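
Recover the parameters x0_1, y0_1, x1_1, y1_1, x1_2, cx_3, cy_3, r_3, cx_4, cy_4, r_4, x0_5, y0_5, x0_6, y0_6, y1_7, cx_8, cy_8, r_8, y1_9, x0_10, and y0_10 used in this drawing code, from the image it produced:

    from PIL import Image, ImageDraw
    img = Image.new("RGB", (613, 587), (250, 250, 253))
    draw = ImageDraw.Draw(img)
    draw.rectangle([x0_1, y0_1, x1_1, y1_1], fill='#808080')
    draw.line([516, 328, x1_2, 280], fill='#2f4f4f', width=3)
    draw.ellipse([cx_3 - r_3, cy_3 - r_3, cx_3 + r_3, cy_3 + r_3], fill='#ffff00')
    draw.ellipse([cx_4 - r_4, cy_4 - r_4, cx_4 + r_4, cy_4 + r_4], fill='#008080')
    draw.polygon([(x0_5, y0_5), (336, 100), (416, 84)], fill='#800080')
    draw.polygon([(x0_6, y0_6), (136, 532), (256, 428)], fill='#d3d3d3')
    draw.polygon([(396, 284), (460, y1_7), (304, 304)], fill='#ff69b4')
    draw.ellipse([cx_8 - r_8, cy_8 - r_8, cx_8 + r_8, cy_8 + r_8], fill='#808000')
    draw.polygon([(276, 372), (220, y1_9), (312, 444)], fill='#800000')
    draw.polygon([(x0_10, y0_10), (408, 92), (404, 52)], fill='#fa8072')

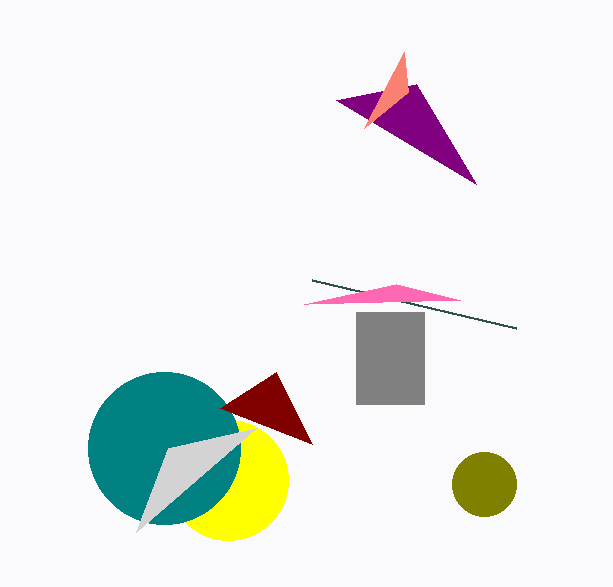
x0_1 = 356
y0_1 = 312
x1_1 = 424
y1_1 = 404
x1_2 = 312
cx_3 = 228
cy_3 = 480
r_3 = 60
cx_4 = 164
cy_4 = 448
r_4 = 76
x0_5 = 476
y0_5 = 184
x0_6 = 168
y0_6 = 448
y1_7 = 300
cx_8 = 484
cy_8 = 484
r_8 = 32
y1_9 = 408
x0_10 = 364
y0_10 = 128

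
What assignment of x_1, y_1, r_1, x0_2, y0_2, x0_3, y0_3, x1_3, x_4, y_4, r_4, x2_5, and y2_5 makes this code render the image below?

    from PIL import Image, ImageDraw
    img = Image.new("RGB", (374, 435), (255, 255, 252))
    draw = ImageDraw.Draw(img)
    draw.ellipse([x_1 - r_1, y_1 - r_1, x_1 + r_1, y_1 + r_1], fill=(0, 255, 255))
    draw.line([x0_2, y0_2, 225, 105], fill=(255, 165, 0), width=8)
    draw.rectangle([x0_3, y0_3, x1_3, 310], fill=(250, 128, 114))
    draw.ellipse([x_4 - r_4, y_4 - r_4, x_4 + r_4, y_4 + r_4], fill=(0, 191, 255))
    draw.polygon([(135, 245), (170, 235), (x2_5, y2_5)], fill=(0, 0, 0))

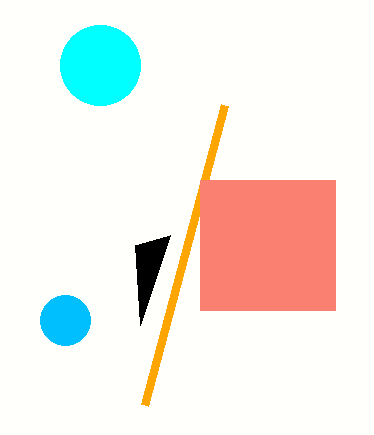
x_1 = 100, y_1 = 65, r_1 = 40, x0_2 = 145, y0_2 = 405, x0_3 = 200, y0_3 = 180, x1_3 = 335, x_4 = 65, y_4 = 320, r_4 = 25, x2_5 = 140, y2_5 = 325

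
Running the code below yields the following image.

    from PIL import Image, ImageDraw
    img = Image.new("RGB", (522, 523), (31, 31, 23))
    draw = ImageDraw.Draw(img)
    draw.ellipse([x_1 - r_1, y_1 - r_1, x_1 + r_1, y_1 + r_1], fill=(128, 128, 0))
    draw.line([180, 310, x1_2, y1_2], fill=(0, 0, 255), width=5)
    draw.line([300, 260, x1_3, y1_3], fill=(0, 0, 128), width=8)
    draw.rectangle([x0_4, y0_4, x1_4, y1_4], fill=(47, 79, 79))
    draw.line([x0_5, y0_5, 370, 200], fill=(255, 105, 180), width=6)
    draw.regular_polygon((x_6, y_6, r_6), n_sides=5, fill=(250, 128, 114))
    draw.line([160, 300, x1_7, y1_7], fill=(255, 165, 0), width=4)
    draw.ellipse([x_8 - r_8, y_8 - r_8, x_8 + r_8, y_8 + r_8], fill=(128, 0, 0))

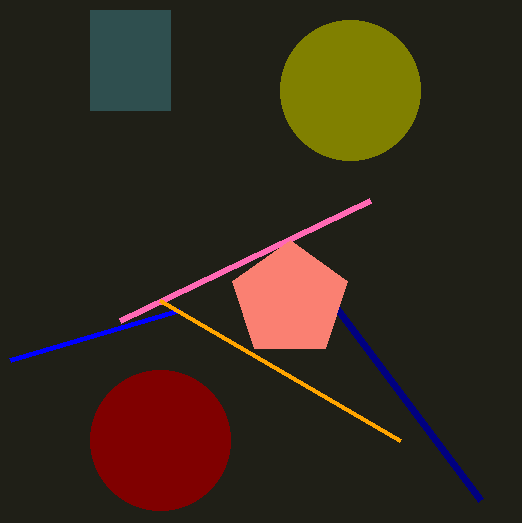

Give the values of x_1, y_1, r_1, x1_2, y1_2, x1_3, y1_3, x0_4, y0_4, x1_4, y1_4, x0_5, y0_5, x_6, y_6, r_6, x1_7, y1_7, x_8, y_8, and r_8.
x_1 = 350; y_1 = 90; r_1 = 70; x1_2 = 10; y1_2 = 360; x1_3 = 480; y1_3 = 500; x0_4 = 90; y0_4 = 10; x1_4 = 170; y1_4 = 110; x0_5 = 120; y0_5 = 320; x_6 = 290; y_6 = 300; r_6 = 60; x1_7 = 400; y1_7 = 440; x_8 = 160; y_8 = 440; r_8 = 70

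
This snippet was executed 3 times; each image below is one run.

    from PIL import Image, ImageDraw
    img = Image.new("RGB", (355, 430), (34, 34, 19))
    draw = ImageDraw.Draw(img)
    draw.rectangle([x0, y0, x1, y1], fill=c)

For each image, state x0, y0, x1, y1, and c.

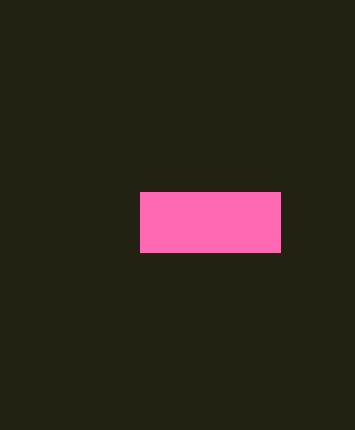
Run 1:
x0 = 140; y0 = 192; x1 = 280; y1 = 252; c = 'hotpink'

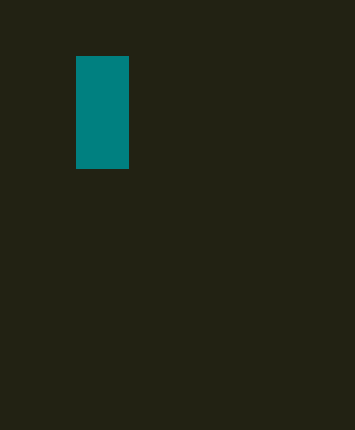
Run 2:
x0 = 76
y0 = 56
x1 = 128
y1 = 168
c = 'teal'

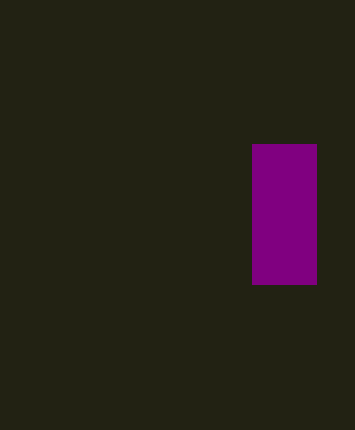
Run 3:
x0 = 252; y0 = 144; x1 = 316; y1 = 284; c = 'purple'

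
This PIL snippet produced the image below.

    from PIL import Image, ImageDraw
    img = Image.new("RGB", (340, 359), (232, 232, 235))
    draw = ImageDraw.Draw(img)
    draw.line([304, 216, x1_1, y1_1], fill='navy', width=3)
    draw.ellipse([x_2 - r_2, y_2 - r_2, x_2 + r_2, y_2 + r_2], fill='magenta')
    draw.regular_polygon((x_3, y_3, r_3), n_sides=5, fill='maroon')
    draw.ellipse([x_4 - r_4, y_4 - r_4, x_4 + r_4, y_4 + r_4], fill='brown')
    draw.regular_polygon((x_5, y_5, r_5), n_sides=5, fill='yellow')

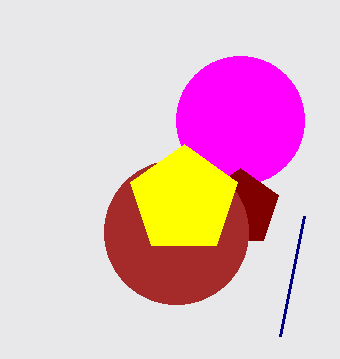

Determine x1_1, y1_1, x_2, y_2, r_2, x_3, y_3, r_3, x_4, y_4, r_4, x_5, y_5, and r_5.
x1_1 = 280, y1_1 = 336, x_2 = 240, y_2 = 120, r_2 = 64, x_3 = 240, y_3 = 208, r_3 = 40, x_4 = 176, y_4 = 232, r_4 = 72, x_5 = 184, y_5 = 200, r_5 = 56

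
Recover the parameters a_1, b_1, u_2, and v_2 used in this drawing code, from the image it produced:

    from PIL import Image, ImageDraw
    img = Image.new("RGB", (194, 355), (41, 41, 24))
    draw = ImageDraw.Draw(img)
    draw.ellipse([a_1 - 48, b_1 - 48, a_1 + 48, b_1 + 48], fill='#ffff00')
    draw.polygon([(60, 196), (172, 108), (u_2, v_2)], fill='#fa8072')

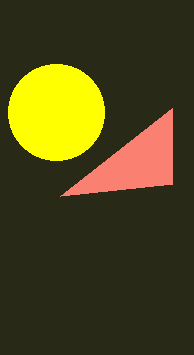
a_1 = 56; b_1 = 112; u_2 = 172; v_2 = 184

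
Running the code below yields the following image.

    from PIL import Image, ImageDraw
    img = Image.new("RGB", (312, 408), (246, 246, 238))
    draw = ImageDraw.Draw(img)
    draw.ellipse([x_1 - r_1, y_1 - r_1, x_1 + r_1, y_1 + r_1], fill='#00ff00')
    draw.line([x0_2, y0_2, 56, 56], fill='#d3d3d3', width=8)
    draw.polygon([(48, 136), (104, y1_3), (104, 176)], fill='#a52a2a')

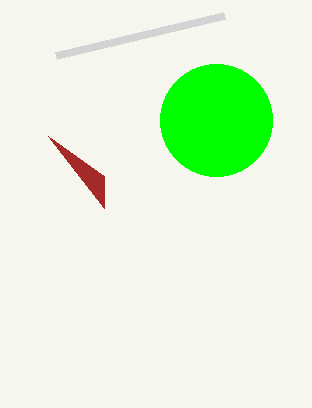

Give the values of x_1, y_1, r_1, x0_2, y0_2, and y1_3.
x_1 = 216; y_1 = 120; r_1 = 56; x0_2 = 224; y0_2 = 16; y1_3 = 208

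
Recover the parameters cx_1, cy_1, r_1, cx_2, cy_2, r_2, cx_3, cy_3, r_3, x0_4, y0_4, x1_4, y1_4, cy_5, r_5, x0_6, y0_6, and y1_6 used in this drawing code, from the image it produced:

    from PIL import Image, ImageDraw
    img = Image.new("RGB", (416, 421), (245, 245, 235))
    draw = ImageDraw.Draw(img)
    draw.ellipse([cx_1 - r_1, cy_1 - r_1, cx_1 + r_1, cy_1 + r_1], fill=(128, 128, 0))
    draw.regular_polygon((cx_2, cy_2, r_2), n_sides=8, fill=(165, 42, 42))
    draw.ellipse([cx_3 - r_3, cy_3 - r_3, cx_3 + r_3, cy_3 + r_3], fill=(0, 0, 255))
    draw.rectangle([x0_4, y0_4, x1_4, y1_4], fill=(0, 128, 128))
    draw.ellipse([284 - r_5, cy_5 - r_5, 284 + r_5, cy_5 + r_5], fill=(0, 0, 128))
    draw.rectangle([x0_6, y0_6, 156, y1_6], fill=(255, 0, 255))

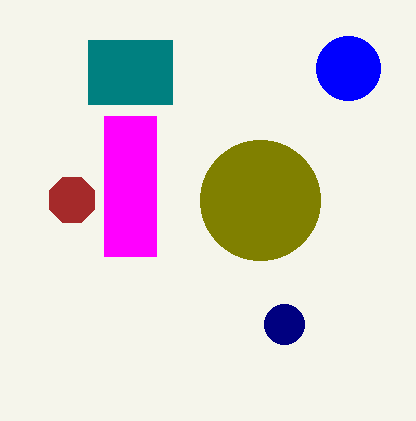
cx_1 = 260, cy_1 = 200, r_1 = 60, cx_2 = 72, cy_2 = 200, r_2 = 24, cx_3 = 348, cy_3 = 68, r_3 = 32, x0_4 = 88, y0_4 = 40, x1_4 = 172, y1_4 = 104, cy_5 = 324, r_5 = 20, x0_6 = 104, y0_6 = 116, y1_6 = 256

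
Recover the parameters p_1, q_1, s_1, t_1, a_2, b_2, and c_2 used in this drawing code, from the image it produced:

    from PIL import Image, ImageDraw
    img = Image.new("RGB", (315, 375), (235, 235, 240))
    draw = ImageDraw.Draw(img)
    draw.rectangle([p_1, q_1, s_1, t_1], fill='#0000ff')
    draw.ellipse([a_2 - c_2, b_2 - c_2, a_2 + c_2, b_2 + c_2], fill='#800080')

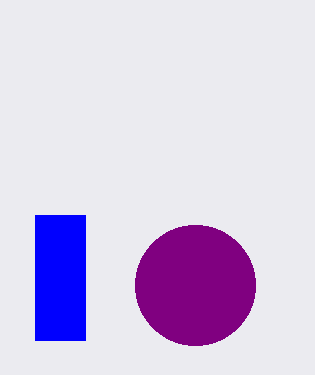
p_1 = 35; q_1 = 215; s_1 = 85; t_1 = 340; a_2 = 195; b_2 = 285; c_2 = 60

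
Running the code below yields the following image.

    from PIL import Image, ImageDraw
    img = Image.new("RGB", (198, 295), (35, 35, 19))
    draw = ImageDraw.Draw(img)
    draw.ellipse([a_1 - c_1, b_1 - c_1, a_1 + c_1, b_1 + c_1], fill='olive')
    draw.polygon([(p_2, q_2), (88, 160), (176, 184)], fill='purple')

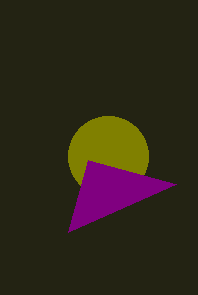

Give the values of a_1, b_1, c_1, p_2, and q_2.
a_1 = 108
b_1 = 156
c_1 = 40
p_2 = 68
q_2 = 232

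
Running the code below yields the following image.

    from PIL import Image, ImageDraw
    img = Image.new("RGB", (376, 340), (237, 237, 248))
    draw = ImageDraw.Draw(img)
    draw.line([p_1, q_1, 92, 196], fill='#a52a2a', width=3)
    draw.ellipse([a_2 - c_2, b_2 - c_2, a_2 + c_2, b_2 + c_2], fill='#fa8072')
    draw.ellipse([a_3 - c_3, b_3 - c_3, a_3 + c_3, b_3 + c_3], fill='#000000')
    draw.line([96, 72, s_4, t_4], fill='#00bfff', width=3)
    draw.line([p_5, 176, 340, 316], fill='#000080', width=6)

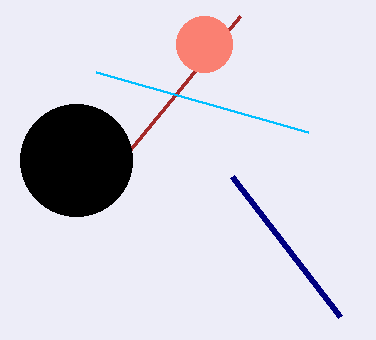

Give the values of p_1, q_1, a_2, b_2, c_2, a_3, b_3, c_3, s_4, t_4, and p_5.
p_1 = 240; q_1 = 16; a_2 = 204; b_2 = 44; c_2 = 28; a_3 = 76; b_3 = 160; c_3 = 56; s_4 = 308; t_4 = 132; p_5 = 232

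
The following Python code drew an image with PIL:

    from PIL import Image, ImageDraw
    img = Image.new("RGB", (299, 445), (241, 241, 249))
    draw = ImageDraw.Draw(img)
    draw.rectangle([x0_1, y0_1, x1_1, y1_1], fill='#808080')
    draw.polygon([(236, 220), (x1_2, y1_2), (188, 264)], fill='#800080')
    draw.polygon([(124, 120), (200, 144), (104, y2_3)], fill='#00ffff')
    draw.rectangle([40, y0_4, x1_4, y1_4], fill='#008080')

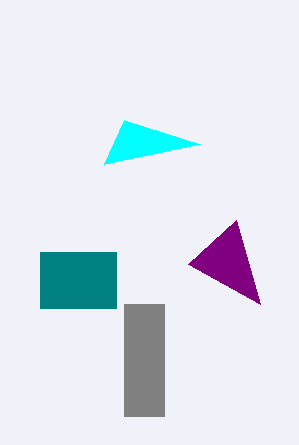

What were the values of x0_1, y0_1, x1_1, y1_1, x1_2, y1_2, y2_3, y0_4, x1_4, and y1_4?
x0_1 = 124; y0_1 = 304; x1_1 = 164; y1_1 = 416; x1_2 = 260; y1_2 = 304; y2_3 = 164; y0_4 = 252; x1_4 = 116; y1_4 = 308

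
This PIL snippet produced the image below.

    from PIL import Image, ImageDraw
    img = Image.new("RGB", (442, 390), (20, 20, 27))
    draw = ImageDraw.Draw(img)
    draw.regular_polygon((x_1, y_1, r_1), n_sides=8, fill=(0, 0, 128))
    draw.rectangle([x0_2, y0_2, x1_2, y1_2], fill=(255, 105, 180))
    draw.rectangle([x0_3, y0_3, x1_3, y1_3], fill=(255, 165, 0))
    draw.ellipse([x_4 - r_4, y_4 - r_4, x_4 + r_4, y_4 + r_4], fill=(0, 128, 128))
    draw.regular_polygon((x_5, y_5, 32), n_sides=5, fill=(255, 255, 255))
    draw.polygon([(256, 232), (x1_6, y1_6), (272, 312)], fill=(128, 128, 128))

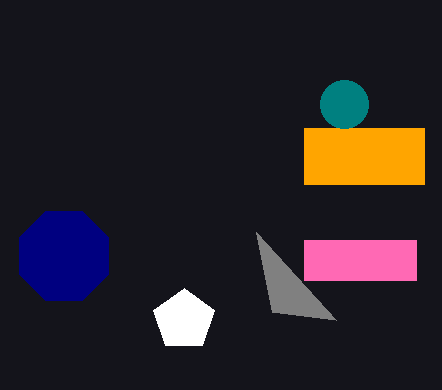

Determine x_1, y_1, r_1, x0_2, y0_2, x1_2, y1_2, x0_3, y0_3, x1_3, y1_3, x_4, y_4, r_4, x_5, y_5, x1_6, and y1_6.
x_1 = 64
y_1 = 256
r_1 = 48
x0_2 = 304
y0_2 = 240
x1_2 = 416
y1_2 = 280
x0_3 = 304
y0_3 = 128
x1_3 = 424
y1_3 = 184
x_4 = 344
y_4 = 104
r_4 = 24
x_5 = 184
y_5 = 320
x1_6 = 336
y1_6 = 320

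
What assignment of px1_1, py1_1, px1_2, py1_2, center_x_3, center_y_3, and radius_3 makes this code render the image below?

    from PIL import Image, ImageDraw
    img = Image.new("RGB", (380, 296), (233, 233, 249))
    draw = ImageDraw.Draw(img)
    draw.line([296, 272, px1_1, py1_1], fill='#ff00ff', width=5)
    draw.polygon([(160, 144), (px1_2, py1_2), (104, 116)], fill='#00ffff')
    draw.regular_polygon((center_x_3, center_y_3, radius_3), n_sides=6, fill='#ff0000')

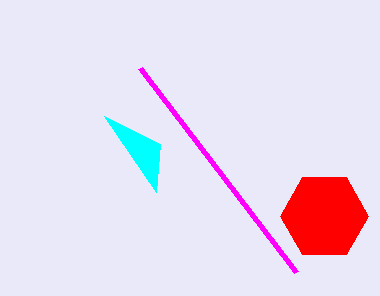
px1_1 = 140, py1_1 = 68, px1_2 = 156, py1_2 = 192, center_x_3 = 324, center_y_3 = 216, radius_3 = 44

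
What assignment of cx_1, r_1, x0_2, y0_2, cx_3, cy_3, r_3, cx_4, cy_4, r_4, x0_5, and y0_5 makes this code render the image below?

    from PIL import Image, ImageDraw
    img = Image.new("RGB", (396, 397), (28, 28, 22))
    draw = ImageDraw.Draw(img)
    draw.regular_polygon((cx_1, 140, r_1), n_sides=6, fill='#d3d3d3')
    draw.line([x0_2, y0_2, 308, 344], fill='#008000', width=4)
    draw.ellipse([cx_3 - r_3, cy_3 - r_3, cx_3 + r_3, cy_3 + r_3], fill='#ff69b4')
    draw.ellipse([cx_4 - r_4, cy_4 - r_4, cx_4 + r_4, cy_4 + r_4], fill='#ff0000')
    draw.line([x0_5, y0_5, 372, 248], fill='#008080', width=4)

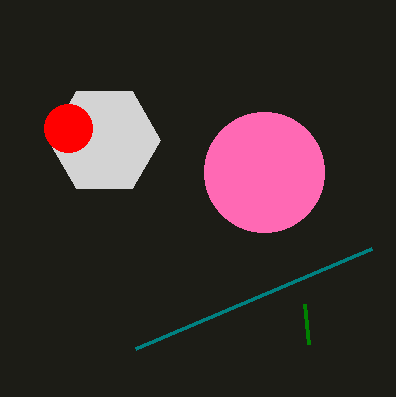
cx_1 = 104
r_1 = 56
x0_2 = 304
y0_2 = 304
cx_3 = 264
cy_3 = 172
r_3 = 60
cx_4 = 68
cy_4 = 128
r_4 = 24
x0_5 = 136
y0_5 = 348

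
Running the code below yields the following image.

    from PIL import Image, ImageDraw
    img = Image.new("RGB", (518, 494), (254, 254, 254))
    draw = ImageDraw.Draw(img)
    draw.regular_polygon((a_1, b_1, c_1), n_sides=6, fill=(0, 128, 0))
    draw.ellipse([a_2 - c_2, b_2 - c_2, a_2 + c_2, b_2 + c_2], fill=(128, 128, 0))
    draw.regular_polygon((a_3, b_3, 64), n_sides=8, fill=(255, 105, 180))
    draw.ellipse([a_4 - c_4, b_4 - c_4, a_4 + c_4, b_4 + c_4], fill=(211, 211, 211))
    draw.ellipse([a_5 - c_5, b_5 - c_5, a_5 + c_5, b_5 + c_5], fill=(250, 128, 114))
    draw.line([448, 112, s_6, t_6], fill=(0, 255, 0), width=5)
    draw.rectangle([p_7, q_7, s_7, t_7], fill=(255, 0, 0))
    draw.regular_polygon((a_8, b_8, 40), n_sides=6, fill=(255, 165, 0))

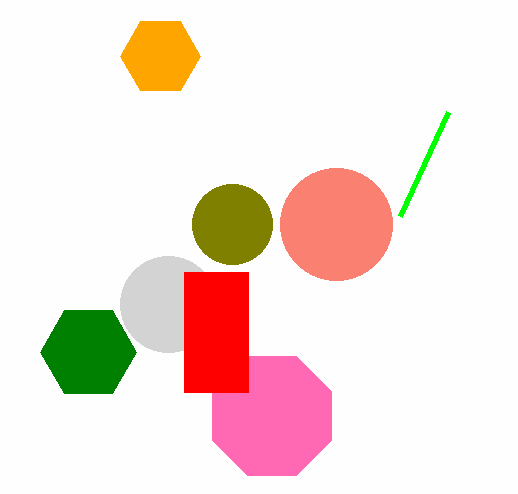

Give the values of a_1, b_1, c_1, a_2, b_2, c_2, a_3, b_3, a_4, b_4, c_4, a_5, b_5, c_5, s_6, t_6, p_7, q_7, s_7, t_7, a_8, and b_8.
a_1 = 88, b_1 = 352, c_1 = 48, a_2 = 232, b_2 = 224, c_2 = 40, a_3 = 272, b_3 = 416, a_4 = 168, b_4 = 304, c_4 = 48, a_5 = 336, b_5 = 224, c_5 = 56, s_6 = 400, t_6 = 216, p_7 = 184, q_7 = 272, s_7 = 248, t_7 = 392, a_8 = 160, b_8 = 56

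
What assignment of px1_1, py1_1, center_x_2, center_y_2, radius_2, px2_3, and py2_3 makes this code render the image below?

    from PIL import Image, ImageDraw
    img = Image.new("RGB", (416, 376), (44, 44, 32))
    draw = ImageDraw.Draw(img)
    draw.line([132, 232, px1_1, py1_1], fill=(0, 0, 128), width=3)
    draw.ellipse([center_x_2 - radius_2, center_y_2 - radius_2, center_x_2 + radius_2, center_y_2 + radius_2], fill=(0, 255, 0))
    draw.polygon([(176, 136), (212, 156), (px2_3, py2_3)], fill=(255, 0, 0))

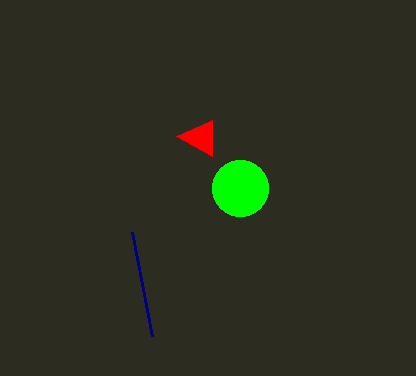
px1_1 = 152, py1_1 = 336, center_x_2 = 240, center_y_2 = 188, radius_2 = 28, px2_3 = 212, py2_3 = 120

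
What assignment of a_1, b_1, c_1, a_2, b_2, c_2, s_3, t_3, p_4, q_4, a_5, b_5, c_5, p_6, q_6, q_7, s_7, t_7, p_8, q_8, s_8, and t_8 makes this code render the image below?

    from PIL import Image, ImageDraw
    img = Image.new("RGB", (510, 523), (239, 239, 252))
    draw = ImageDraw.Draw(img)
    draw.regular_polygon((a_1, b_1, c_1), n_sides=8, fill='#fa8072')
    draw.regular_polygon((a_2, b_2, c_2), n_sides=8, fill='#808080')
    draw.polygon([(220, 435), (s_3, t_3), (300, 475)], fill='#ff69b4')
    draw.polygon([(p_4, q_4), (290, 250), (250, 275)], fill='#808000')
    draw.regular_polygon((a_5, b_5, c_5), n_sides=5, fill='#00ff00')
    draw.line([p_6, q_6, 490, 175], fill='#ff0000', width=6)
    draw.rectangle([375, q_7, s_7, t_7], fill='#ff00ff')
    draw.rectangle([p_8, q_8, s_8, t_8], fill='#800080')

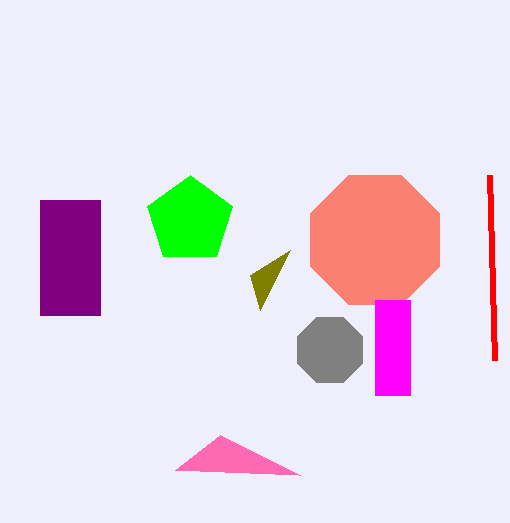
a_1 = 375; b_1 = 240; c_1 = 70; a_2 = 330; b_2 = 350; c_2 = 35; s_3 = 175; t_3 = 470; p_4 = 260; q_4 = 310; a_5 = 190; b_5 = 220; c_5 = 45; p_6 = 495; q_6 = 360; q_7 = 300; s_7 = 410; t_7 = 395; p_8 = 40; q_8 = 200; s_8 = 100; t_8 = 315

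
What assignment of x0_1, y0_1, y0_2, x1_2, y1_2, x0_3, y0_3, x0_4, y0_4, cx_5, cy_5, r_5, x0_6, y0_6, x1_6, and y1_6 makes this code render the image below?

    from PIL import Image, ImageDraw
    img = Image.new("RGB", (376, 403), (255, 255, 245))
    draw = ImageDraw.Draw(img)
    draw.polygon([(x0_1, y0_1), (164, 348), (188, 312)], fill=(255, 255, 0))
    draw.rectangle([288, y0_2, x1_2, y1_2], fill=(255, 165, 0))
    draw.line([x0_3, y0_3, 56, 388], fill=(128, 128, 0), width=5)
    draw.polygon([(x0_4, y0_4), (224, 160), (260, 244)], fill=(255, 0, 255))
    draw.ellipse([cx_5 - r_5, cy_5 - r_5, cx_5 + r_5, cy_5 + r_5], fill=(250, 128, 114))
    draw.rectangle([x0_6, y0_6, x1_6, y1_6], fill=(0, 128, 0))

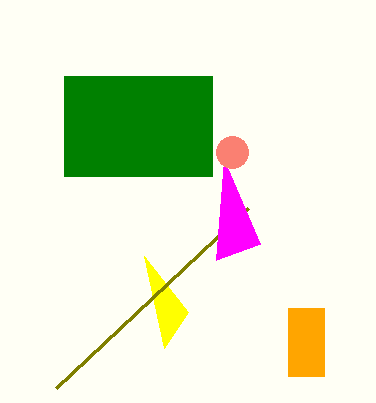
x0_1 = 144, y0_1 = 256, y0_2 = 308, x1_2 = 324, y1_2 = 376, x0_3 = 248, y0_3 = 208, x0_4 = 216, y0_4 = 260, cx_5 = 232, cy_5 = 152, r_5 = 16, x0_6 = 64, y0_6 = 76, x1_6 = 212, y1_6 = 176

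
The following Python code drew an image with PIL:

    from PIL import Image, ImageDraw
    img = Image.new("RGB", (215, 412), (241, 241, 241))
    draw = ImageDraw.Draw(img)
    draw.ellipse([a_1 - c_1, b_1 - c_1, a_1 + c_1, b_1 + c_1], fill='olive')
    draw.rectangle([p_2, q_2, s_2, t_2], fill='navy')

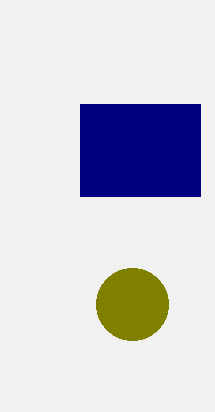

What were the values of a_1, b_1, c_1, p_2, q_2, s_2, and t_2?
a_1 = 132, b_1 = 304, c_1 = 36, p_2 = 80, q_2 = 104, s_2 = 200, t_2 = 196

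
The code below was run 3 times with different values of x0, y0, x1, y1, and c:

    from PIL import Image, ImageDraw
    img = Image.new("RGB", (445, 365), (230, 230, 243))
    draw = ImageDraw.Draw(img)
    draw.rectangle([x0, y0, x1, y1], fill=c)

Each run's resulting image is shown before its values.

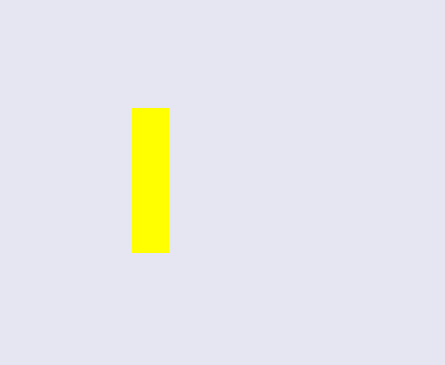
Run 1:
x0 = 132; y0 = 108; x1 = 168; y1 = 252; c = 'yellow'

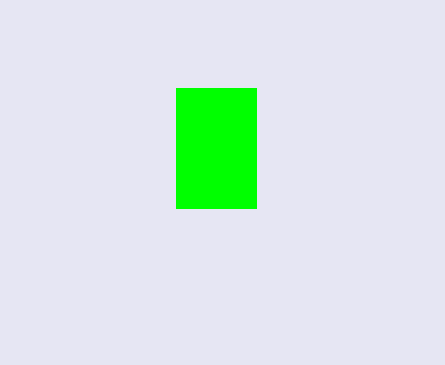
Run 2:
x0 = 176
y0 = 88
x1 = 256
y1 = 208
c = 'lime'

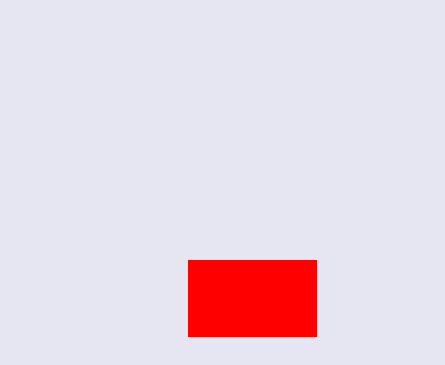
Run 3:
x0 = 188
y0 = 260
x1 = 316
y1 = 336
c = 'red'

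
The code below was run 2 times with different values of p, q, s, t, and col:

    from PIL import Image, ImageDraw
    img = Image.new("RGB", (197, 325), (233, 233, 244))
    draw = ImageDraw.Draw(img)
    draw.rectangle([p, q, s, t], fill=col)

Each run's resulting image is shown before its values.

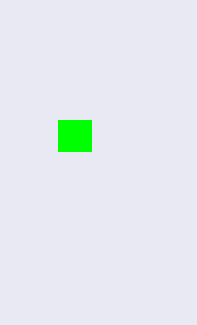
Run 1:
p = 58, q = 120, s = 91, t = 151, col = 'lime'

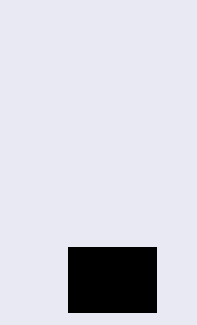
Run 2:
p = 68, q = 247, s = 156, t = 312, col = 'black'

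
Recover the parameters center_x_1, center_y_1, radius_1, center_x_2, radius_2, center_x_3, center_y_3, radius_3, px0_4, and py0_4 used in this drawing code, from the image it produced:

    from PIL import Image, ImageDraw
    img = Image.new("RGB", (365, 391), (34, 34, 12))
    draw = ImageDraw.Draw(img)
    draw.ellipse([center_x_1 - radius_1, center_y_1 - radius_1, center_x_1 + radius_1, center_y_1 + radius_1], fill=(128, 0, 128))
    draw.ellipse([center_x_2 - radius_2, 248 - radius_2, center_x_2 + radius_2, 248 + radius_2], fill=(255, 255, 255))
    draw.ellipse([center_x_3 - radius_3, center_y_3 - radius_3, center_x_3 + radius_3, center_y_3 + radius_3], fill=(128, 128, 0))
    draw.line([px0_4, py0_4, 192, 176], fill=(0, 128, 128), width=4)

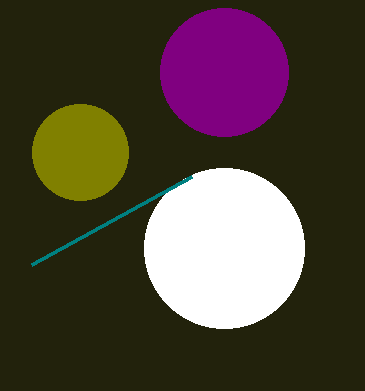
center_x_1 = 224
center_y_1 = 72
radius_1 = 64
center_x_2 = 224
radius_2 = 80
center_x_3 = 80
center_y_3 = 152
radius_3 = 48
px0_4 = 32
py0_4 = 264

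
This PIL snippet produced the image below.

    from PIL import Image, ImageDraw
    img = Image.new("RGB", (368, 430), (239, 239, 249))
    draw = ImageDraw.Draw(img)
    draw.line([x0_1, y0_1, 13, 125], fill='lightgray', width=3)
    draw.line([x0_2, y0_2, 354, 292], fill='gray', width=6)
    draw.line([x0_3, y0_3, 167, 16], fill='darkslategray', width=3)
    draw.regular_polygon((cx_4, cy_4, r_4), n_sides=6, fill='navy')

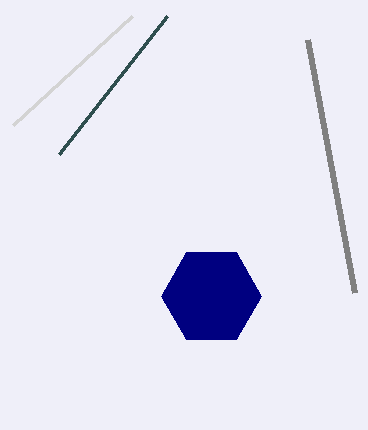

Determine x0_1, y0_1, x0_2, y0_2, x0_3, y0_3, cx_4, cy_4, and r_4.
x0_1 = 132
y0_1 = 16
x0_2 = 307
y0_2 = 39
x0_3 = 59
y0_3 = 154
cx_4 = 211
cy_4 = 296
r_4 = 50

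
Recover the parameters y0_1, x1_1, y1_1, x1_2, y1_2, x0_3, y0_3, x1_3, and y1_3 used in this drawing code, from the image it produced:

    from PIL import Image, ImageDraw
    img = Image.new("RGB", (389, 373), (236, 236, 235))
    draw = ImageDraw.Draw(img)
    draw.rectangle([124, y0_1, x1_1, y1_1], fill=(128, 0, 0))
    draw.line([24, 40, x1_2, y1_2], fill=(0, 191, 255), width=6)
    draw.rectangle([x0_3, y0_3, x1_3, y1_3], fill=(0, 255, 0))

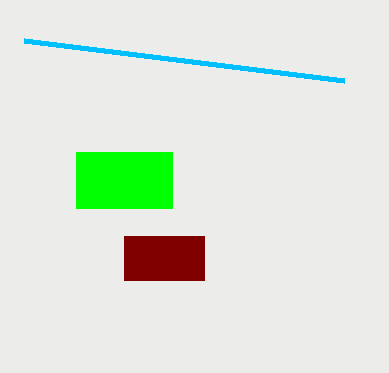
y0_1 = 236, x1_1 = 204, y1_1 = 280, x1_2 = 344, y1_2 = 80, x0_3 = 76, y0_3 = 152, x1_3 = 172, y1_3 = 208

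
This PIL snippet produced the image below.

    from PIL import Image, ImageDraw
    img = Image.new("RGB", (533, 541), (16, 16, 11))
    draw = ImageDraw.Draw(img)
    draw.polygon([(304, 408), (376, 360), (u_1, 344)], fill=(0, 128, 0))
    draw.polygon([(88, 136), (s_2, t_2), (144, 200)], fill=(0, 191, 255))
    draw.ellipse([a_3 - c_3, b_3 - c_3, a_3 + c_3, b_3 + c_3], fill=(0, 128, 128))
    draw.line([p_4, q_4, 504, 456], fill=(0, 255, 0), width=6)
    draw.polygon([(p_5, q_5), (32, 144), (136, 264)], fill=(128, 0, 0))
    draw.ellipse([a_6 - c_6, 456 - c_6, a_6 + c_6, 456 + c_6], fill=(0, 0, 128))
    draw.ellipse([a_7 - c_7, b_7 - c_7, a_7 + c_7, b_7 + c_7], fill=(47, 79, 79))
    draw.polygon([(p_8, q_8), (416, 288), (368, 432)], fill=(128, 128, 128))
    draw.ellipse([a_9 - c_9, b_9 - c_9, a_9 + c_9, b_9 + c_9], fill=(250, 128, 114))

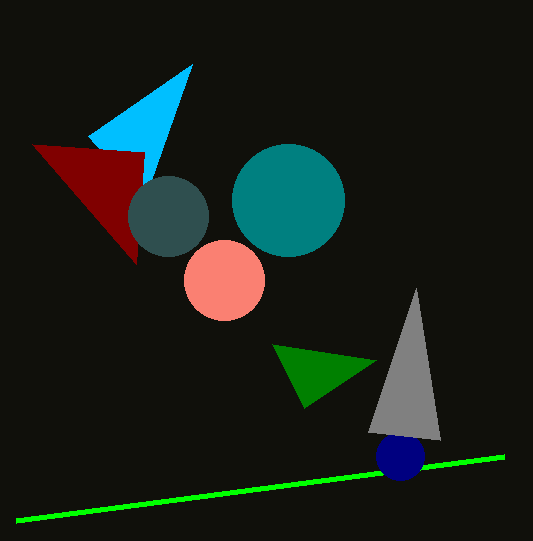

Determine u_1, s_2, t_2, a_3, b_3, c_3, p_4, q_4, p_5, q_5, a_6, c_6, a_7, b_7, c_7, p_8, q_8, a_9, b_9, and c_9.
u_1 = 272
s_2 = 192
t_2 = 64
a_3 = 288
b_3 = 200
c_3 = 56
p_4 = 16
q_4 = 520
p_5 = 144
q_5 = 152
a_6 = 400
c_6 = 24
a_7 = 168
b_7 = 216
c_7 = 40
p_8 = 440
q_8 = 440
a_9 = 224
b_9 = 280
c_9 = 40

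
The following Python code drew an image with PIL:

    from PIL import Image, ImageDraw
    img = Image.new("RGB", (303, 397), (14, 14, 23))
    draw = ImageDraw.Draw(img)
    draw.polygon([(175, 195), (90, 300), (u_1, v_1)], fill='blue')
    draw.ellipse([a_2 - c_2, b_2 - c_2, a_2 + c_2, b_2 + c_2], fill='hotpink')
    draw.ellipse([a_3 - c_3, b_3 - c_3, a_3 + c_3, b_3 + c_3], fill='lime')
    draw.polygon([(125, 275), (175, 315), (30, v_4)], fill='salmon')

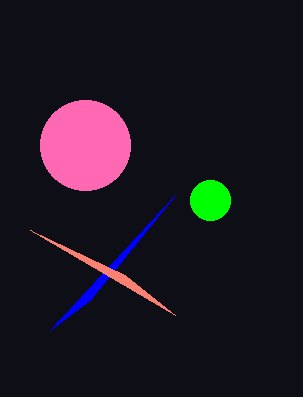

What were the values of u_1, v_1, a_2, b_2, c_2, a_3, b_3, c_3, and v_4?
u_1 = 50
v_1 = 330
a_2 = 85
b_2 = 145
c_2 = 45
a_3 = 210
b_3 = 200
c_3 = 20
v_4 = 230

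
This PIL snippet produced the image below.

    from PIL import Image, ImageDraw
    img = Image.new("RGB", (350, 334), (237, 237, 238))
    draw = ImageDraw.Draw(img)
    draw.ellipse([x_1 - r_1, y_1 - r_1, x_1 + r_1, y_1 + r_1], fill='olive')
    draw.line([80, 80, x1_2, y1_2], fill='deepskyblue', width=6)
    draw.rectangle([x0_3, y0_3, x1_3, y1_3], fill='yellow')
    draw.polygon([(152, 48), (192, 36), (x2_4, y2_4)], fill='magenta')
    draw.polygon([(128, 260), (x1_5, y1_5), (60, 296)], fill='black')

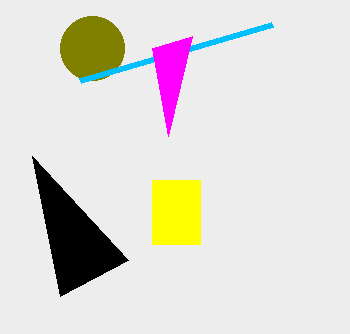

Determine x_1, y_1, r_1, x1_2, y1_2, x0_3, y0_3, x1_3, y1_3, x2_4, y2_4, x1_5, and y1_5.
x_1 = 92, y_1 = 48, r_1 = 32, x1_2 = 272, y1_2 = 24, x0_3 = 152, y0_3 = 180, x1_3 = 200, y1_3 = 244, x2_4 = 168, y2_4 = 136, x1_5 = 32, y1_5 = 156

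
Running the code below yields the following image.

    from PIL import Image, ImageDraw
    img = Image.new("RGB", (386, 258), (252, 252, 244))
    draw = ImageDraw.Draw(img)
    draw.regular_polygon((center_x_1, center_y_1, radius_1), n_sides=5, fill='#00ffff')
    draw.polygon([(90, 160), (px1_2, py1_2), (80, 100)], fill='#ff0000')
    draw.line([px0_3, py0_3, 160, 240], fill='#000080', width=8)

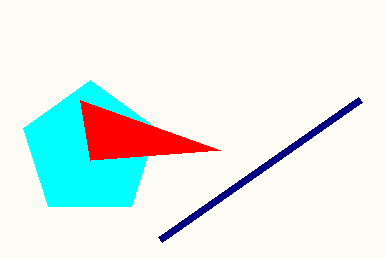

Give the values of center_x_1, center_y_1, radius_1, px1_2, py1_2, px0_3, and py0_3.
center_x_1 = 90
center_y_1 = 150
radius_1 = 70
px1_2 = 220
py1_2 = 150
px0_3 = 360
py0_3 = 100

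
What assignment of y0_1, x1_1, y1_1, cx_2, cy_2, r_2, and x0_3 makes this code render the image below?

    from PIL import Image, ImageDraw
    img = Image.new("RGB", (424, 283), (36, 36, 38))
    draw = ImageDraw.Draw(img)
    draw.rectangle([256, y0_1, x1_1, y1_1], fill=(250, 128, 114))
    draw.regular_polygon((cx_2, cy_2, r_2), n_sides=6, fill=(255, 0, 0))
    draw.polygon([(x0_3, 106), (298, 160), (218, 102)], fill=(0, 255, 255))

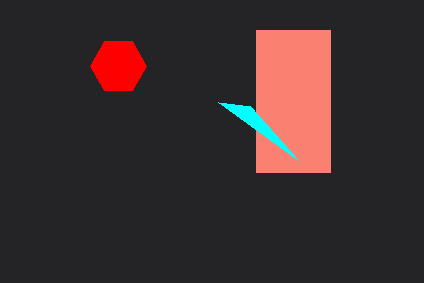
y0_1 = 30; x1_1 = 330; y1_1 = 172; cx_2 = 118; cy_2 = 66; r_2 = 28; x0_3 = 250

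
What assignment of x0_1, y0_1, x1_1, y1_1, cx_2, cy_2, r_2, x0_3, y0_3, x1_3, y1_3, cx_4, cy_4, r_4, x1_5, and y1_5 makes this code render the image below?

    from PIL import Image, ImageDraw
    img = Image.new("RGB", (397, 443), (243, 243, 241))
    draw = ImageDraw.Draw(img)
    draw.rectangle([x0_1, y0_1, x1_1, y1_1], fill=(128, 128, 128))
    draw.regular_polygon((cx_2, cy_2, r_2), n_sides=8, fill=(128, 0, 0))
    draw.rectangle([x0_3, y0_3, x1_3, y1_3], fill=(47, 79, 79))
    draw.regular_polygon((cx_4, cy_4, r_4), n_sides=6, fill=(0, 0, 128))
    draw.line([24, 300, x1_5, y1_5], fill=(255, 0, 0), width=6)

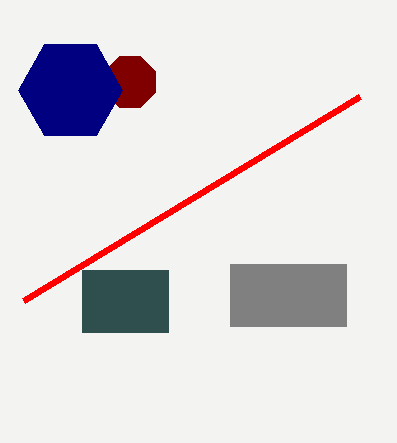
x0_1 = 230
y0_1 = 264
x1_1 = 346
y1_1 = 326
cx_2 = 130
cy_2 = 82
r_2 = 28
x0_3 = 82
y0_3 = 270
x1_3 = 168
y1_3 = 332
cx_4 = 70
cy_4 = 90
r_4 = 52
x1_5 = 360
y1_5 = 96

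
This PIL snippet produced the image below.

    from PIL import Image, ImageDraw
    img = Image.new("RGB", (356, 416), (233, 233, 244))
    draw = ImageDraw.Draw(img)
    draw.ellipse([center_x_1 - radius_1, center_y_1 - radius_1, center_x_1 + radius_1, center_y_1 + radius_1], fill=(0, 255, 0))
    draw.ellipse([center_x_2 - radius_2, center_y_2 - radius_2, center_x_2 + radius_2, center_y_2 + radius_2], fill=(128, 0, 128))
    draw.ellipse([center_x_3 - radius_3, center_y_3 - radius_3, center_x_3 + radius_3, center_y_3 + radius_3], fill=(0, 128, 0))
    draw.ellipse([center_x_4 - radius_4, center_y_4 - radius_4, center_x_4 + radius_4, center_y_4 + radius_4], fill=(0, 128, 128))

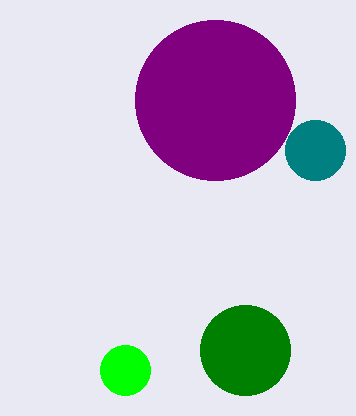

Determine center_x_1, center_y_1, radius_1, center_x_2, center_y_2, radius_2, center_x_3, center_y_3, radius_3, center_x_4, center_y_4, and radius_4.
center_x_1 = 125; center_y_1 = 370; radius_1 = 25; center_x_2 = 215; center_y_2 = 100; radius_2 = 80; center_x_3 = 245; center_y_3 = 350; radius_3 = 45; center_x_4 = 315; center_y_4 = 150; radius_4 = 30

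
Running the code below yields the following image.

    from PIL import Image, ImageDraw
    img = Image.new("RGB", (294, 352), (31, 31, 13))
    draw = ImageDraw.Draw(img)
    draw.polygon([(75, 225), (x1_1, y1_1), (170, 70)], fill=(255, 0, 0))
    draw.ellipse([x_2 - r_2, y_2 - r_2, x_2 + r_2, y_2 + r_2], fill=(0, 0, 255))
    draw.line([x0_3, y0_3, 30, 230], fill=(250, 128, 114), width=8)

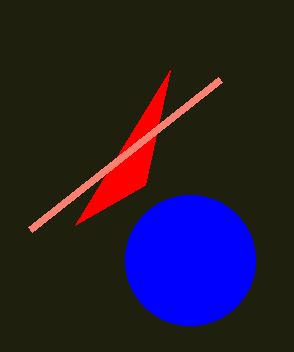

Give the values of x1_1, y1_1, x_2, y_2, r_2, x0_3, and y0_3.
x1_1 = 145, y1_1 = 185, x_2 = 190, y_2 = 260, r_2 = 65, x0_3 = 220, y0_3 = 80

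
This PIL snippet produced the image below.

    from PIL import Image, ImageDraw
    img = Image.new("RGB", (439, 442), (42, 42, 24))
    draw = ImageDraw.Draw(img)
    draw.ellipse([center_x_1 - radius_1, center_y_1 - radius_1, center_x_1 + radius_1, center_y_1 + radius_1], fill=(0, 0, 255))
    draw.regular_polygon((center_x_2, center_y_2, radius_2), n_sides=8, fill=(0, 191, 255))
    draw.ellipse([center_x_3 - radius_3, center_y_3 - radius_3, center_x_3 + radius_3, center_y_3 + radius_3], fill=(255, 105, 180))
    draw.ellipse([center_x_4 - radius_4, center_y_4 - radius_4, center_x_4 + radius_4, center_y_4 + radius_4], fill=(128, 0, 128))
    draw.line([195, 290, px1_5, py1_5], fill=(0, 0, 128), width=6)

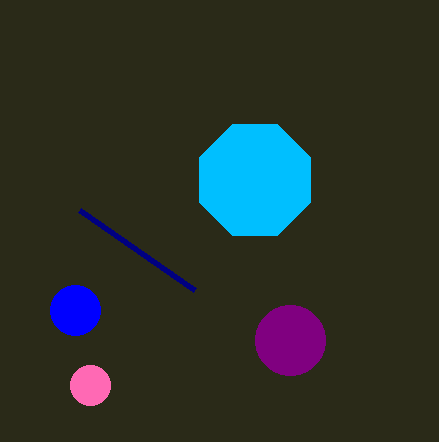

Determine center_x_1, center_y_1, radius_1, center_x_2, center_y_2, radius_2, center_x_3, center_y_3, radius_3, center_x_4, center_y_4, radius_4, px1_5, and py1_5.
center_x_1 = 75; center_y_1 = 310; radius_1 = 25; center_x_2 = 255; center_y_2 = 180; radius_2 = 60; center_x_3 = 90; center_y_3 = 385; radius_3 = 20; center_x_4 = 290; center_y_4 = 340; radius_4 = 35; px1_5 = 80; py1_5 = 210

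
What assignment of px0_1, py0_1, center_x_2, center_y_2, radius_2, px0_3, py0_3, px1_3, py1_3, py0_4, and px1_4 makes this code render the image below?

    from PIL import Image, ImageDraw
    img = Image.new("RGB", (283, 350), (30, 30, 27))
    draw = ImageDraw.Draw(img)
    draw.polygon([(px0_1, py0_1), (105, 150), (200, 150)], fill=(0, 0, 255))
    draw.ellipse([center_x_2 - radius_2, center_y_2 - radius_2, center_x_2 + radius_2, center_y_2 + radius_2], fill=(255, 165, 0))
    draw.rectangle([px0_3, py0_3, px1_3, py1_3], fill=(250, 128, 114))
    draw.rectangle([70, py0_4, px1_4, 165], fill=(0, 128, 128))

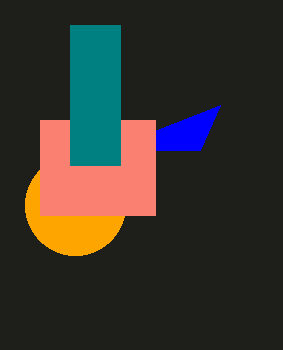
px0_1 = 220; py0_1 = 105; center_x_2 = 75; center_y_2 = 205; radius_2 = 50; px0_3 = 40; py0_3 = 120; px1_3 = 155; py1_3 = 215; py0_4 = 25; px1_4 = 120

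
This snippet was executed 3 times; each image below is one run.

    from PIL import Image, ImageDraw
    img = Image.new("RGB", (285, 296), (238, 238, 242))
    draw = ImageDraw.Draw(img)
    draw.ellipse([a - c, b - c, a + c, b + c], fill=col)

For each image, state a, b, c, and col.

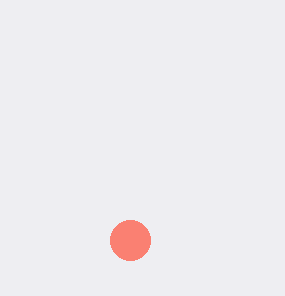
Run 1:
a = 130, b = 240, c = 20, col = 'salmon'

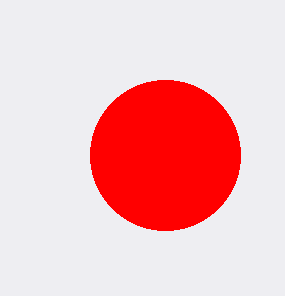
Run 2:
a = 165; b = 155; c = 75; col = 'red'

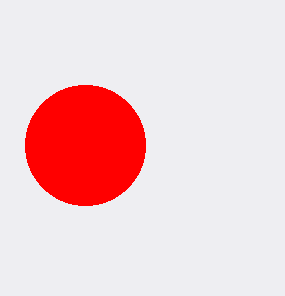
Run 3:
a = 85, b = 145, c = 60, col = 'red'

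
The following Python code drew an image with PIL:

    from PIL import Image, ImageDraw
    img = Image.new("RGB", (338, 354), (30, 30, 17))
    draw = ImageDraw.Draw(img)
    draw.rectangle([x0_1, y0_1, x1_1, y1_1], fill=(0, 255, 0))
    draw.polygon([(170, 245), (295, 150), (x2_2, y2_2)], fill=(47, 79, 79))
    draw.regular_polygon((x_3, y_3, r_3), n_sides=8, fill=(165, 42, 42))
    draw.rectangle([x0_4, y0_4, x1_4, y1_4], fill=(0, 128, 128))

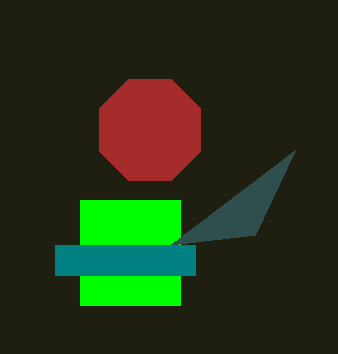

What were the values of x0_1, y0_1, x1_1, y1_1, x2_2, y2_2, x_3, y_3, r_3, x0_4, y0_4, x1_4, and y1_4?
x0_1 = 80
y0_1 = 200
x1_1 = 180
y1_1 = 305
x2_2 = 255
y2_2 = 235
x_3 = 150
y_3 = 130
r_3 = 55
x0_4 = 55
y0_4 = 245
x1_4 = 195
y1_4 = 275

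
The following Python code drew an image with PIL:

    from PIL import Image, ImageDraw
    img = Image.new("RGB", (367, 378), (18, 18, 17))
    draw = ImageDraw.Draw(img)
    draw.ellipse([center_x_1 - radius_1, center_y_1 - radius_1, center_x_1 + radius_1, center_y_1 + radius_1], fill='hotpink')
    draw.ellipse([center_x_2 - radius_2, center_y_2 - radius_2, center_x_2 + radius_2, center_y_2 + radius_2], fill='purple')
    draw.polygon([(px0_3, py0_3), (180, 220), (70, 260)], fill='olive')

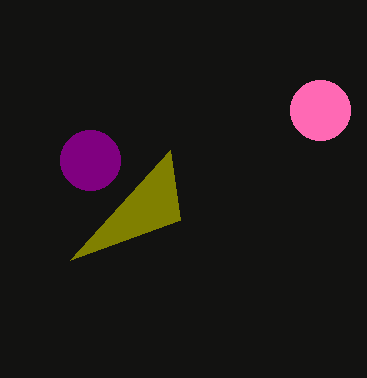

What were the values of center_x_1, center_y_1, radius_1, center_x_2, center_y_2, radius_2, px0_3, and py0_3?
center_x_1 = 320
center_y_1 = 110
radius_1 = 30
center_x_2 = 90
center_y_2 = 160
radius_2 = 30
px0_3 = 170
py0_3 = 150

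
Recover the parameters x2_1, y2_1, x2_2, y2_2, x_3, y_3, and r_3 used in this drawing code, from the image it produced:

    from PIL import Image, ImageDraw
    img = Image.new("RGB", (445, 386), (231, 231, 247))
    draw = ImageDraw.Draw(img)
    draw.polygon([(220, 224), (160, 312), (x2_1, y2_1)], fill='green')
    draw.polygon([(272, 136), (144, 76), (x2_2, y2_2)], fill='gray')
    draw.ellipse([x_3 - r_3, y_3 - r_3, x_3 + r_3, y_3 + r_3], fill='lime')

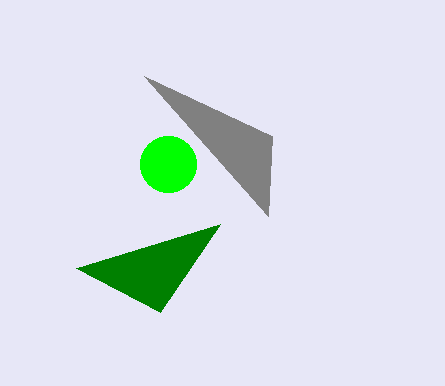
x2_1 = 76; y2_1 = 268; x2_2 = 268; y2_2 = 216; x_3 = 168; y_3 = 164; r_3 = 28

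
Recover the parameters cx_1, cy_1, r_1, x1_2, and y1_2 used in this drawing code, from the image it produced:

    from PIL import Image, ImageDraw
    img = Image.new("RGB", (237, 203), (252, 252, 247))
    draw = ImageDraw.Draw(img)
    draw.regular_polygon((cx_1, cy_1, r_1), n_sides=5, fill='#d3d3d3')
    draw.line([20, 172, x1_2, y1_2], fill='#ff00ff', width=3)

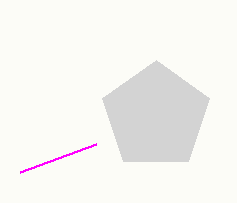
cx_1 = 156
cy_1 = 116
r_1 = 56
x1_2 = 96
y1_2 = 144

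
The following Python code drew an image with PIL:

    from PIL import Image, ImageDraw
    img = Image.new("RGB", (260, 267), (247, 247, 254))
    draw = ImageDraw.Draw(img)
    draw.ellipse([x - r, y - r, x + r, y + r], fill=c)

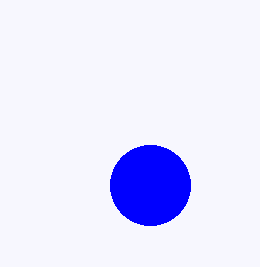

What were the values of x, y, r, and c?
x = 150, y = 185, r = 40, c = 'blue'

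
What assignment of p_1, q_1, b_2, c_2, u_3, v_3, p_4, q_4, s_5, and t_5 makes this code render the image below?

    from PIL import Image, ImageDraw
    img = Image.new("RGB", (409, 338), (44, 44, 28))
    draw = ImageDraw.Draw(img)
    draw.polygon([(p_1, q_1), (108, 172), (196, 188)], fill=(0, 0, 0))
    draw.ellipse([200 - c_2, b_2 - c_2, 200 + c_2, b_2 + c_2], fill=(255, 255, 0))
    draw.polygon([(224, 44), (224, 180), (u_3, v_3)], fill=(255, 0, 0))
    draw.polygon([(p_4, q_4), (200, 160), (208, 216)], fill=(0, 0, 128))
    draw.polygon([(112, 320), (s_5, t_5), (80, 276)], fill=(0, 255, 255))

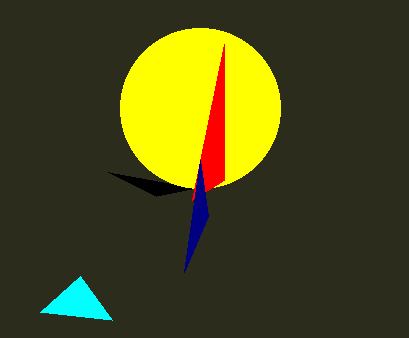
p_1 = 156; q_1 = 196; b_2 = 108; c_2 = 80; u_3 = 192; v_3 = 200; p_4 = 184; q_4 = 272; s_5 = 40; t_5 = 312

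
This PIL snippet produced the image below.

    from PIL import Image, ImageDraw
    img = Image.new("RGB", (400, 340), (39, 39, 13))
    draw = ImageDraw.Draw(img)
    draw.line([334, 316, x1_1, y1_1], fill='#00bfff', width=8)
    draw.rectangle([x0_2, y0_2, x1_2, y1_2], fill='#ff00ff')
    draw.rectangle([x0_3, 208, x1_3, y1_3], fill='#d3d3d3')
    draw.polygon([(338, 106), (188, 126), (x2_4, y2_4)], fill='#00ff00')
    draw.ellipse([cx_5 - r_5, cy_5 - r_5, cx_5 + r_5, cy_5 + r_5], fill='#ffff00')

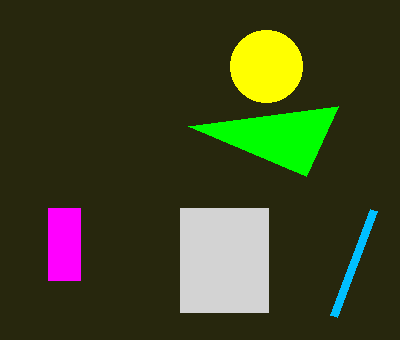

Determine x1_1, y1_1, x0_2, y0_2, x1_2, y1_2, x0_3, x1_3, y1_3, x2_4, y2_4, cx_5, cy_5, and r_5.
x1_1 = 374, y1_1 = 210, x0_2 = 48, y0_2 = 208, x1_2 = 80, y1_2 = 280, x0_3 = 180, x1_3 = 268, y1_3 = 312, x2_4 = 306, y2_4 = 176, cx_5 = 266, cy_5 = 66, r_5 = 36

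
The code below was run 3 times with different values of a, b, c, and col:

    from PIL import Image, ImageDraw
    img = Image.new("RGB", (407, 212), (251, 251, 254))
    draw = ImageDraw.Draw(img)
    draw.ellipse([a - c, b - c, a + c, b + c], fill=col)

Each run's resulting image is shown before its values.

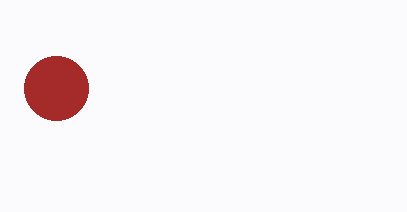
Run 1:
a = 56, b = 88, c = 32, col = 'brown'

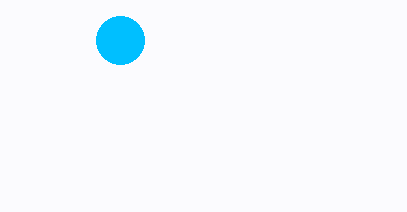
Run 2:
a = 120
b = 40
c = 24
col = 'deepskyblue'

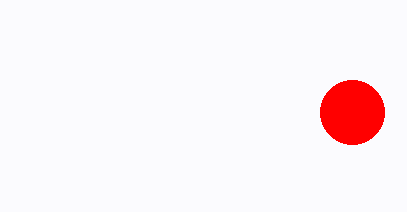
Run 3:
a = 352
b = 112
c = 32
col = 'red'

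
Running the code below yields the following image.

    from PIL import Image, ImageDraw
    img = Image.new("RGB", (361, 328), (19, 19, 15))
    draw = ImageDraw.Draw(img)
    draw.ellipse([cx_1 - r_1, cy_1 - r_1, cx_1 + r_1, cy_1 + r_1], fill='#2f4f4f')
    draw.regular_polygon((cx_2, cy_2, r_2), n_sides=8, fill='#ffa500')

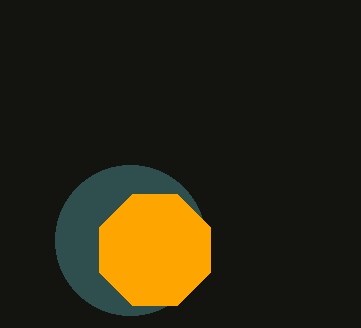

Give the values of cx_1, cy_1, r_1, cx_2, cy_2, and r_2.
cx_1 = 130; cy_1 = 240; r_1 = 75; cx_2 = 155; cy_2 = 250; r_2 = 60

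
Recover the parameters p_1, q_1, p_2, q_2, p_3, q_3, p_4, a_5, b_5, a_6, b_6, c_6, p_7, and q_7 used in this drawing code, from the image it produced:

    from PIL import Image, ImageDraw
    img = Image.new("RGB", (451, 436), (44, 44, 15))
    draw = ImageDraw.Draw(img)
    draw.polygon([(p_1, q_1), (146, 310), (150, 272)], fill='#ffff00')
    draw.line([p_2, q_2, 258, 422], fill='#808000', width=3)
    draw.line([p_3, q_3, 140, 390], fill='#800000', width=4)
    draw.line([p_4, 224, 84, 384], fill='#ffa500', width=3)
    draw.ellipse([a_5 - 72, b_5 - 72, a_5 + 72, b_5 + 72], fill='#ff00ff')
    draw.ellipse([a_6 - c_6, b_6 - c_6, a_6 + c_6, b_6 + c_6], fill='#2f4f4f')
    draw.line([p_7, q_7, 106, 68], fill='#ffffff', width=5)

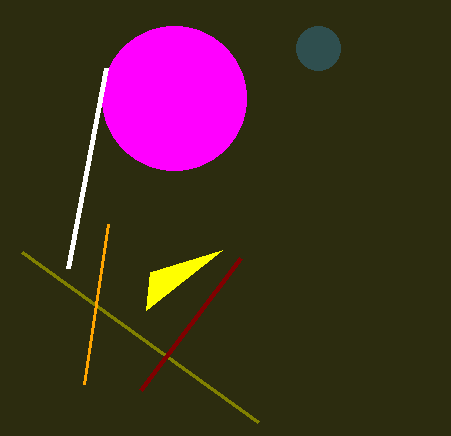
p_1 = 222, q_1 = 250, p_2 = 22, q_2 = 252, p_3 = 240, q_3 = 258, p_4 = 108, a_5 = 174, b_5 = 98, a_6 = 318, b_6 = 48, c_6 = 22, p_7 = 68, q_7 = 268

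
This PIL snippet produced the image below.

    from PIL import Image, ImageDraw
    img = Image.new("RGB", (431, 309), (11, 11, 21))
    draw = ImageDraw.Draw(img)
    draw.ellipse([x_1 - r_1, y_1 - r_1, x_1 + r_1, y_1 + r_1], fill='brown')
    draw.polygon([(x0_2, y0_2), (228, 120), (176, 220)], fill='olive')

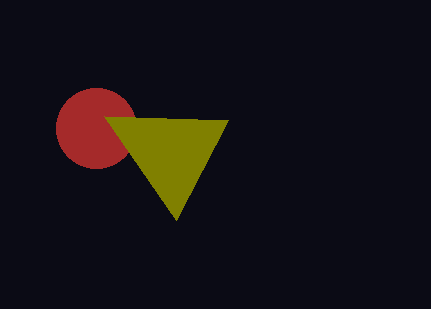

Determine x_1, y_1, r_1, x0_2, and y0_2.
x_1 = 96, y_1 = 128, r_1 = 40, x0_2 = 104, y0_2 = 116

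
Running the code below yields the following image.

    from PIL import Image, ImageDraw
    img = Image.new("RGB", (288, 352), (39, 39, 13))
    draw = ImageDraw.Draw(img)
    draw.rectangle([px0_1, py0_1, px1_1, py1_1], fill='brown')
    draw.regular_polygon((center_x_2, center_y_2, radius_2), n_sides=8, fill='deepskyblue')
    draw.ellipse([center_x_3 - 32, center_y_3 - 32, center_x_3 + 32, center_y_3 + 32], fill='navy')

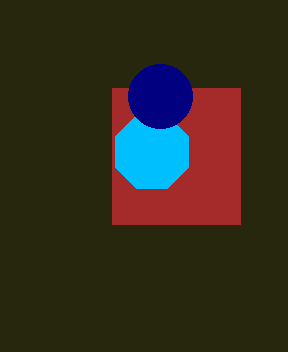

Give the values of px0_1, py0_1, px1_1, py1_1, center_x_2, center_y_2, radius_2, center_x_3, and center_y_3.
px0_1 = 112
py0_1 = 88
px1_1 = 240
py1_1 = 224
center_x_2 = 152
center_y_2 = 152
radius_2 = 40
center_x_3 = 160
center_y_3 = 96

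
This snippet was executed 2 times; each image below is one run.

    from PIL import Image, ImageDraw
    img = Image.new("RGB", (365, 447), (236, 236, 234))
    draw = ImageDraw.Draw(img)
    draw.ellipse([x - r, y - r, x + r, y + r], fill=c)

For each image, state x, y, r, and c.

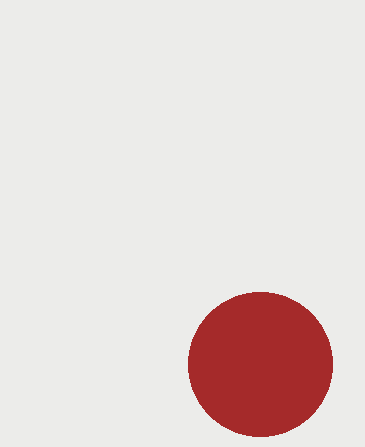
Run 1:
x = 260; y = 364; r = 72; c = 'brown'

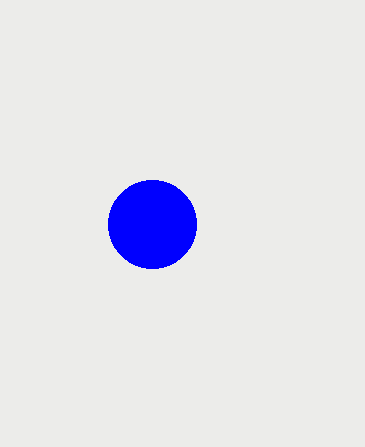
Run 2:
x = 152, y = 224, r = 44, c = 'blue'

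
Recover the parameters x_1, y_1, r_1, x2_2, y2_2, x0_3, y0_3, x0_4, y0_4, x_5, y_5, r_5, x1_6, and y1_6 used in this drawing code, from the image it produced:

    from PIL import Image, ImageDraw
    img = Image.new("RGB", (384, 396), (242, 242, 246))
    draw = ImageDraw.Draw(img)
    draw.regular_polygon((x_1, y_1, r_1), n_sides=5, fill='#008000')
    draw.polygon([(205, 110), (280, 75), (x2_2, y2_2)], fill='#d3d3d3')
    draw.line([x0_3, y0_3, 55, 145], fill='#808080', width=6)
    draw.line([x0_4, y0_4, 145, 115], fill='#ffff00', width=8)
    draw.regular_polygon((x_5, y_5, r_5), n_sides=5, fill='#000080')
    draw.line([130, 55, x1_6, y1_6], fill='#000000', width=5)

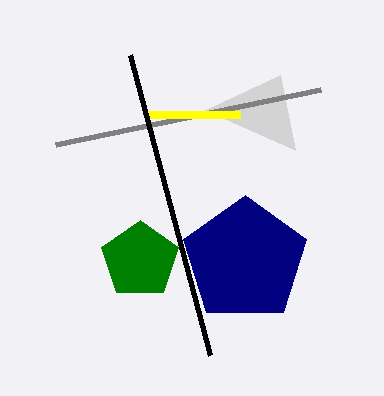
x_1 = 140, y_1 = 260, r_1 = 40, x2_2 = 295, y2_2 = 150, x0_3 = 320, y0_3 = 90, x0_4 = 240, y0_4 = 115, x_5 = 245, y_5 = 260, r_5 = 65, x1_6 = 210, y1_6 = 355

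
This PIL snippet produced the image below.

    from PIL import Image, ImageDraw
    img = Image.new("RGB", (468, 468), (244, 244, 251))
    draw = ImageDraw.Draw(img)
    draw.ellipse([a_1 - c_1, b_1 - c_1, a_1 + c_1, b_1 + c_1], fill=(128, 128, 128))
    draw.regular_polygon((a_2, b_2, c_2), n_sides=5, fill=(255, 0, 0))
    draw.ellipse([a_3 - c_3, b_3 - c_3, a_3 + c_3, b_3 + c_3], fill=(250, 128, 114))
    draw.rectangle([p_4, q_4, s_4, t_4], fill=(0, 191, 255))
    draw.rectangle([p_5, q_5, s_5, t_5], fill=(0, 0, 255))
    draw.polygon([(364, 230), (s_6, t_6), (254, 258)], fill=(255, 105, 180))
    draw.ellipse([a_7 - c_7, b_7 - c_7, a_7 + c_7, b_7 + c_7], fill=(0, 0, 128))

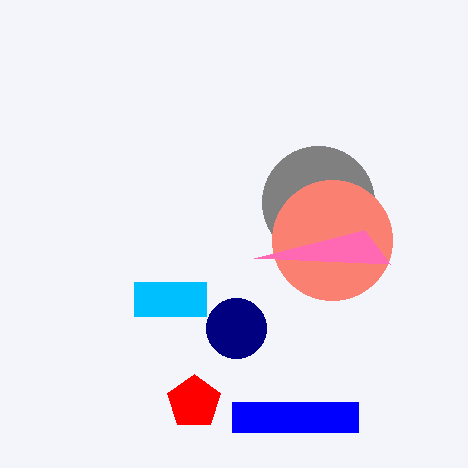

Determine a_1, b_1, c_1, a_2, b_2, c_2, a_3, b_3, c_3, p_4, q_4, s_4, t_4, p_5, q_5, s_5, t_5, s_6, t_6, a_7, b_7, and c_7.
a_1 = 318
b_1 = 202
c_1 = 56
a_2 = 194
b_2 = 402
c_2 = 28
a_3 = 332
b_3 = 240
c_3 = 60
p_4 = 134
q_4 = 282
s_4 = 206
t_4 = 316
p_5 = 232
q_5 = 402
s_5 = 358
t_5 = 432
s_6 = 390
t_6 = 264
a_7 = 236
b_7 = 328
c_7 = 30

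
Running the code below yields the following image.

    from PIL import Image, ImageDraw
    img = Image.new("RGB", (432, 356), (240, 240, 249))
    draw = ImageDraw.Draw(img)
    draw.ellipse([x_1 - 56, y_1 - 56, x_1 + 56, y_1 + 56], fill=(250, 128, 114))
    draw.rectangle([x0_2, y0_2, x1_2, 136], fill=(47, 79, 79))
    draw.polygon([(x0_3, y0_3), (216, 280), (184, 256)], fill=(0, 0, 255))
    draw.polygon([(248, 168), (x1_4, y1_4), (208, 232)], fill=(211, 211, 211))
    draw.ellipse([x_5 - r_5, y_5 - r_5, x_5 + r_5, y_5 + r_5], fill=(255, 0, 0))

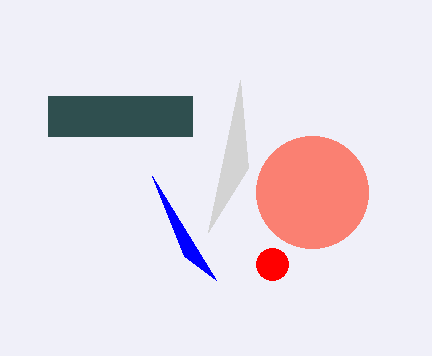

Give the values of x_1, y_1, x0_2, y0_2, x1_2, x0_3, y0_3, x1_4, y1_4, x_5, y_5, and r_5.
x_1 = 312, y_1 = 192, x0_2 = 48, y0_2 = 96, x1_2 = 192, x0_3 = 152, y0_3 = 176, x1_4 = 240, y1_4 = 80, x_5 = 272, y_5 = 264, r_5 = 16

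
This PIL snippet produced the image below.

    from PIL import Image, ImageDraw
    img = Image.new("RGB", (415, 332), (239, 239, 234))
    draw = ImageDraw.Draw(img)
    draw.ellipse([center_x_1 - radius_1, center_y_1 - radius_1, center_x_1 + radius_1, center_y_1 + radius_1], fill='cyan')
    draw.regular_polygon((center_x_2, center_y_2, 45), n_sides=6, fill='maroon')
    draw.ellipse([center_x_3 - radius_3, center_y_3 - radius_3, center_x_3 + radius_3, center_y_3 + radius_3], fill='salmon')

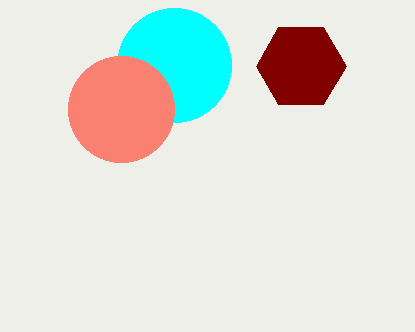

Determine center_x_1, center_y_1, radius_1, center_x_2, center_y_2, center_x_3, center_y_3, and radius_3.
center_x_1 = 174
center_y_1 = 65
radius_1 = 57
center_x_2 = 301
center_y_2 = 66
center_x_3 = 121
center_y_3 = 109
radius_3 = 53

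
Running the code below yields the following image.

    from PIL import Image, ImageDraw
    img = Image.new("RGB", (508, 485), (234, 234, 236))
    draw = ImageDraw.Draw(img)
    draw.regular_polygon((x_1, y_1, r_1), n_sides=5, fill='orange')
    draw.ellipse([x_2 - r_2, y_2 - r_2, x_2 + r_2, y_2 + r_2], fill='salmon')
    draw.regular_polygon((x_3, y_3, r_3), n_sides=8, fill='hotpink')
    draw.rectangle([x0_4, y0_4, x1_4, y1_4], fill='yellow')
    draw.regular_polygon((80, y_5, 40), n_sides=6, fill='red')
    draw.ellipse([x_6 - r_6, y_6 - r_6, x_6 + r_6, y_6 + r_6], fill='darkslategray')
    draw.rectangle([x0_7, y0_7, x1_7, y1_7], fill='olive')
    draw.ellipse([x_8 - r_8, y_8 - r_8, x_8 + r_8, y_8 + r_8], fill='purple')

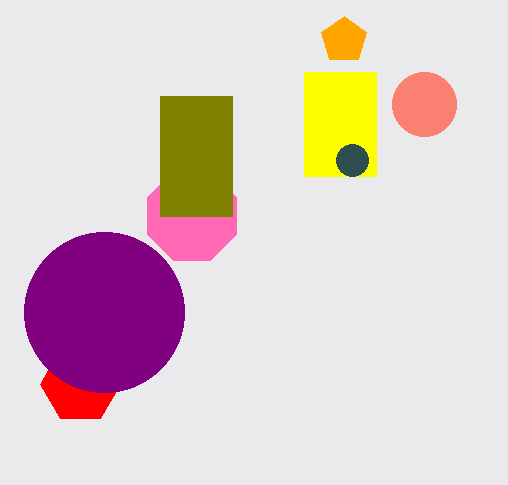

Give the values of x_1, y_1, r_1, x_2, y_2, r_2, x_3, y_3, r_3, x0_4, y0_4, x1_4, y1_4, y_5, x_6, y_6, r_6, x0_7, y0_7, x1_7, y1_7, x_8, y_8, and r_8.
x_1 = 344; y_1 = 40; r_1 = 24; x_2 = 424; y_2 = 104; r_2 = 32; x_3 = 192; y_3 = 216; r_3 = 48; x0_4 = 304; y0_4 = 72; x1_4 = 376; y1_4 = 176; y_5 = 384; x_6 = 352; y_6 = 160; r_6 = 16; x0_7 = 160; y0_7 = 96; x1_7 = 232; y1_7 = 216; x_8 = 104; y_8 = 312; r_8 = 80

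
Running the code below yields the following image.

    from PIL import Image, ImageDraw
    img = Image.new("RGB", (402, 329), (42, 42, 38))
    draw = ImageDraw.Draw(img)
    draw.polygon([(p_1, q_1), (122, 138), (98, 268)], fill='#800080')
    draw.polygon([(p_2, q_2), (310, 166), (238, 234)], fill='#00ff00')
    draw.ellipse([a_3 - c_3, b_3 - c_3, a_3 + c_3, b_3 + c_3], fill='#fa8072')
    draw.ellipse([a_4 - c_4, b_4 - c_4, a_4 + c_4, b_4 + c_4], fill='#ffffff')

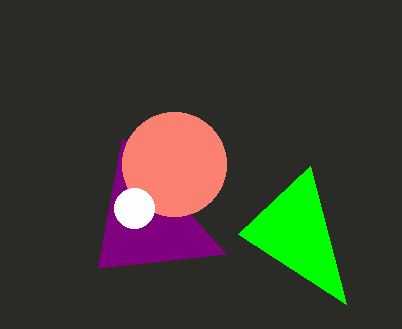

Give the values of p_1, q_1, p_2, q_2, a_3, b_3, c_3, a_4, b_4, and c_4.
p_1 = 226; q_1 = 254; p_2 = 346; q_2 = 304; a_3 = 174; b_3 = 164; c_3 = 52; a_4 = 134; b_4 = 208; c_4 = 20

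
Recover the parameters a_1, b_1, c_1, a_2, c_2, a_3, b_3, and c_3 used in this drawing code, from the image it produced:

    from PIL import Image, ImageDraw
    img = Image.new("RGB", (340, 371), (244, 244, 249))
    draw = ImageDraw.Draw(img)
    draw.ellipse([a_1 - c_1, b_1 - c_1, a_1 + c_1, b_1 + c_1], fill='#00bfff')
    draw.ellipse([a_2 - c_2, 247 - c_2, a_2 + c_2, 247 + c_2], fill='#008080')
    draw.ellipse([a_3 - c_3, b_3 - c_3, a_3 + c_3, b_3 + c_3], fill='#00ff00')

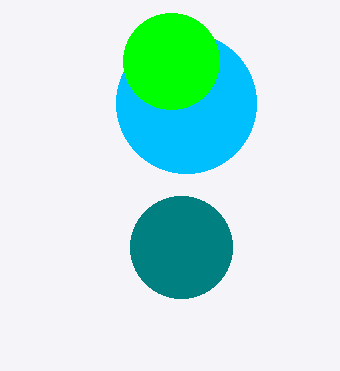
a_1 = 186; b_1 = 103; c_1 = 70; a_2 = 181; c_2 = 51; a_3 = 171; b_3 = 61; c_3 = 48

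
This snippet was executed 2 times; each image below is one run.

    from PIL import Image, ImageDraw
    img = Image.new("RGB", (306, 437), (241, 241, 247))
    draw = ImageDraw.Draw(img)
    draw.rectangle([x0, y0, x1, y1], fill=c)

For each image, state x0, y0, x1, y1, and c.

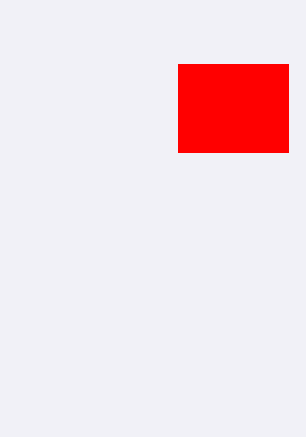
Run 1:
x0 = 178; y0 = 64; x1 = 288; y1 = 152; c = 'red'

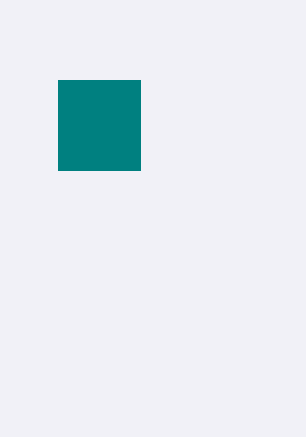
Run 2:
x0 = 58
y0 = 80
x1 = 140
y1 = 170
c = 'teal'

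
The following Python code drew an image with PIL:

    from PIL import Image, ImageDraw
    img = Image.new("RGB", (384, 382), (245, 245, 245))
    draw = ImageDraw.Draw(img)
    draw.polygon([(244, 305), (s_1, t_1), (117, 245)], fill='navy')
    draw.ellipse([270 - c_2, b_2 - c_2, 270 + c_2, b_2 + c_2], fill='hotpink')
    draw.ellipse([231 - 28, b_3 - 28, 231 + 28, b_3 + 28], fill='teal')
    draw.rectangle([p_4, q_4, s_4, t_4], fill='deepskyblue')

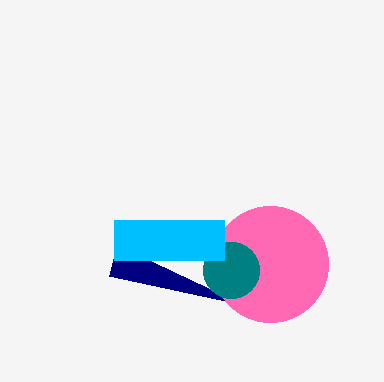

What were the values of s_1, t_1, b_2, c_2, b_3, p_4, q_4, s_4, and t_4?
s_1 = 109; t_1 = 276; b_2 = 264; c_2 = 58; b_3 = 270; p_4 = 114; q_4 = 220; s_4 = 224; t_4 = 260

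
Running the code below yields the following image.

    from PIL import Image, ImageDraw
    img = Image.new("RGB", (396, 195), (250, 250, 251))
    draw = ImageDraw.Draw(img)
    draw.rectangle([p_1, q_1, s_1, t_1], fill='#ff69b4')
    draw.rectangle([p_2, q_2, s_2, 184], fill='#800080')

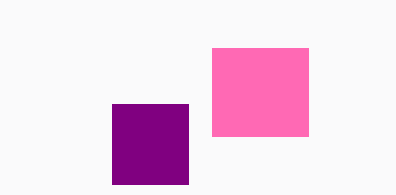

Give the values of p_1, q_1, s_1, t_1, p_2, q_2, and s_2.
p_1 = 212
q_1 = 48
s_1 = 308
t_1 = 136
p_2 = 112
q_2 = 104
s_2 = 188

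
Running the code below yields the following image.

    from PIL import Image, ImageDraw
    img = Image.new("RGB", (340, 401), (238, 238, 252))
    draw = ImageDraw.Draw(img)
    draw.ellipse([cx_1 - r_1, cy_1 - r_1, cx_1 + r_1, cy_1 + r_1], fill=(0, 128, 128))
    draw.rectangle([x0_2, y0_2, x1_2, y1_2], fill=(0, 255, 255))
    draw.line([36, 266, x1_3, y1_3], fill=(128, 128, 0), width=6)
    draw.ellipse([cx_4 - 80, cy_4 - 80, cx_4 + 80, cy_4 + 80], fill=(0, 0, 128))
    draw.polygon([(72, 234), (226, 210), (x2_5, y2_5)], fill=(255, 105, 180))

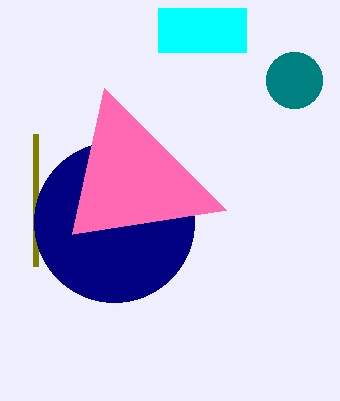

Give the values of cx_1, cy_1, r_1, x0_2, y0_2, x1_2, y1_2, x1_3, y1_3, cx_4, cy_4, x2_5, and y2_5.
cx_1 = 294
cy_1 = 80
r_1 = 28
x0_2 = 158
y0_2 = 8
x1_2 = 246
y1_2 = 52
x1_3 = 36
y1_3 = 134
cx_4 = 114
cy_4 = 222
x2_5 = 104
y2_5 = 88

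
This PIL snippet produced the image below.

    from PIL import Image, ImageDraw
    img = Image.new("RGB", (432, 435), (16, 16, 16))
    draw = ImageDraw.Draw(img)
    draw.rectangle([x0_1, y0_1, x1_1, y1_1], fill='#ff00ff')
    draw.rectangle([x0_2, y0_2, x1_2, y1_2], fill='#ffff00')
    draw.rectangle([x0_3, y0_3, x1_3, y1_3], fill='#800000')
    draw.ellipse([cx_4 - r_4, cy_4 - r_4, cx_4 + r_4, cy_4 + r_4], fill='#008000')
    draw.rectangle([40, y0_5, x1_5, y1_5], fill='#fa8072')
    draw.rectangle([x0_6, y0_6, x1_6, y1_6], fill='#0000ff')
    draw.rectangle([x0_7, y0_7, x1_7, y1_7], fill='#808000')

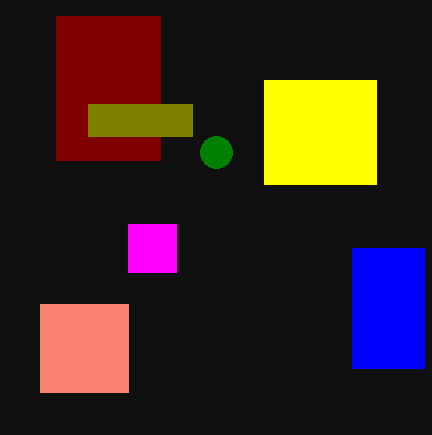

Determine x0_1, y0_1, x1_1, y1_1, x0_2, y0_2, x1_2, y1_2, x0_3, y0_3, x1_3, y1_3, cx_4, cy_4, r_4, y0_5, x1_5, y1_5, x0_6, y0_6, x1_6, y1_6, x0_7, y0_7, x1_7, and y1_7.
x0_1 = 128
y0_1 = 224
x1_1 = 176
y1_1 = 272
x0_2 = 264
y0_2 = 80
x1_2 = 376
y1_2 = 184
x0_3 = 56
y0_3 = 16
x1_3 = 160
y1_3 = 160
cx_4 = 216
cy_4 = 152
r_4 = 16
y0_5 = 304
x1_5 = 128
y1_5 = 392
x0_6 = 352
y0_6 = 248
x1_6 = 424
y1_6 = 368
x0_7 = 88
y0_7 = 104
x1_7 = 192
y1_7 = 136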